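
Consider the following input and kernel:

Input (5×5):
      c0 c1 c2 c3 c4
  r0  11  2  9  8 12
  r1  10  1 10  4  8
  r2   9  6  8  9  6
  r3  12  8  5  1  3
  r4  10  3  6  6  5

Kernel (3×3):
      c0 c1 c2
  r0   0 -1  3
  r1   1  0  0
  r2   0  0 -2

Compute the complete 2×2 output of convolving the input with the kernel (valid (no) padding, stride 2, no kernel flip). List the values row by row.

Output[0,0]: The receptive field on the input at this output position is [11 2 9 / 10 1 10 / 9 6 8]. Elementwise product with the kernel and sum: 2·-1 + 9·3 + 10·1 + 8·-2.
Output[0,1]: The receptive field on the input at this output position is [9 8 12 / 10 4 8 / 8 9 6]. Elementwise product with the kernel and sum: 8·-1 + 12·3 + 10·1 + 6·-2.

19 26
18 4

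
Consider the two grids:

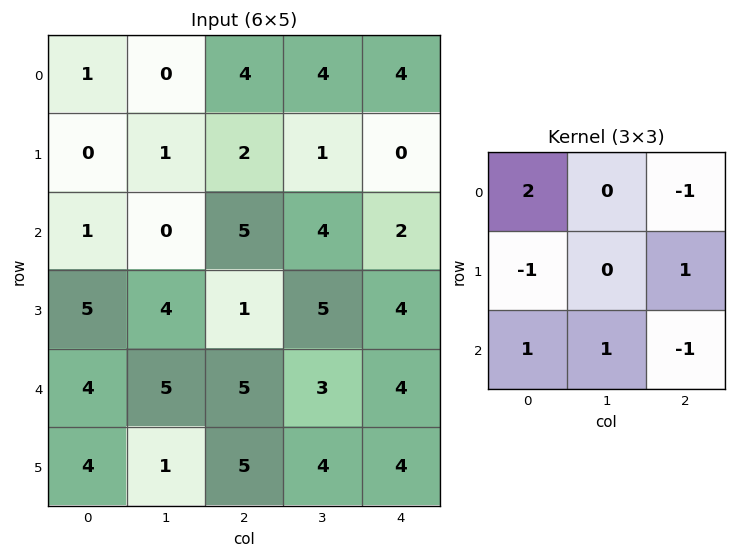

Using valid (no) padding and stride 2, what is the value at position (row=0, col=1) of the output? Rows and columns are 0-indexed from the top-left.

9

The receptive field on the input at this output position is [4 4 4 / 2 1 0 / 5 4 2]. Elementwise product with the kernel and sum: 4·2 + 4·-1 + 2·-1 + 0·1 + 5·1 + 4·1 + 2·-1.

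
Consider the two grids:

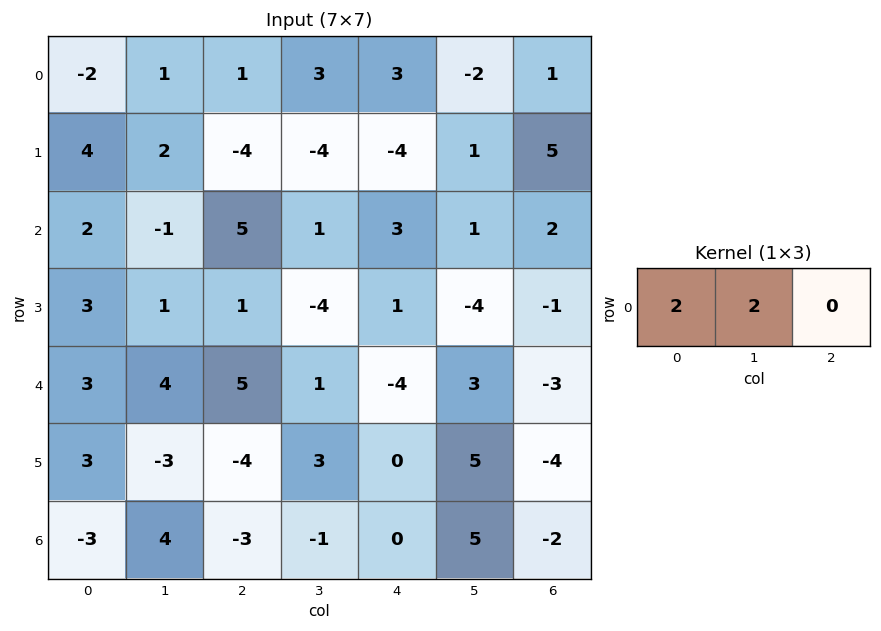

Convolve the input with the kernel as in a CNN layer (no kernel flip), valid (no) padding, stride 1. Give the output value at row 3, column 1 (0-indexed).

4

The receptive field on the input at this output position is [1 1 -4]. Elementwise product with the kernel and sum: 1·2 + 1·2.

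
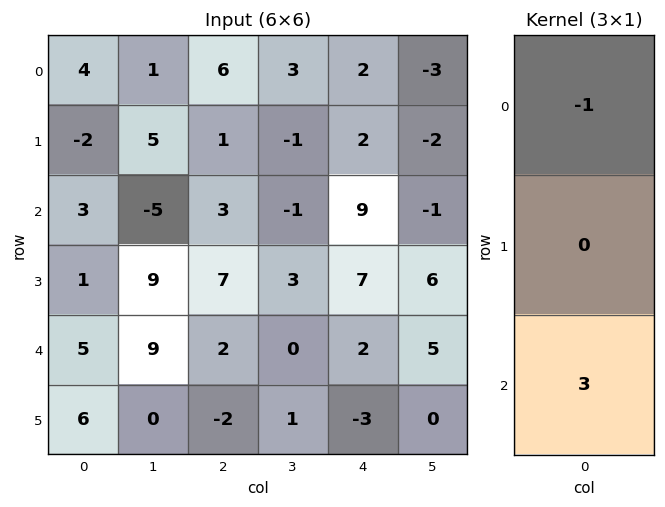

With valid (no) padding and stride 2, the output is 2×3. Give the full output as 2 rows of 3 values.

Output[0,0]: The receptive field on the input at this output position is [4 / -2 / 3]. Elementwise product with the kernel and sum: 4·-1 + 3·3.
Output[0,1]: The receptive field on the input at this output position is [6 / 1 / 3]. Elementwise product with the kernel and sum: 6·-1 + 3·3.

5 3 25
12 3 -3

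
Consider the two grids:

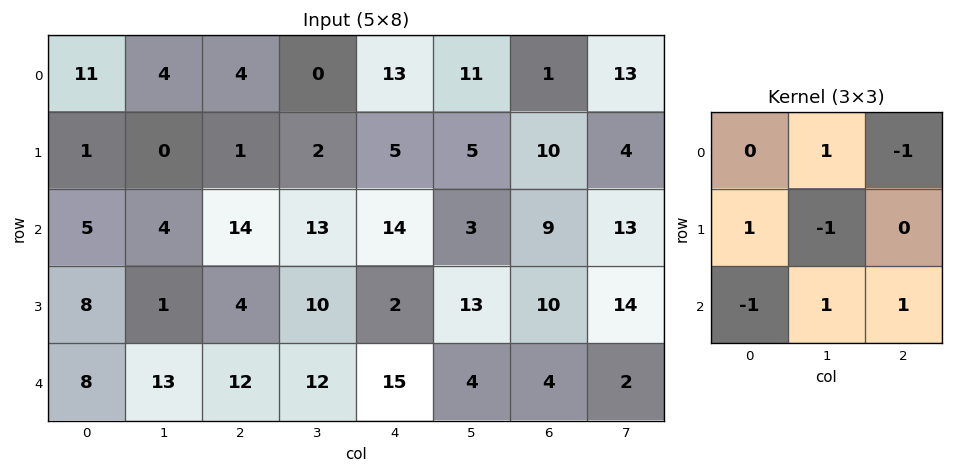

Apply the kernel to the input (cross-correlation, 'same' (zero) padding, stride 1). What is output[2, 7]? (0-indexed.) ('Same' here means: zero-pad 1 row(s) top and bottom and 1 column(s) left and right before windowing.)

4

The receptive field on the zero-padded input at this output position is [10 4 0 / 9 13 0 / 10 14 0]. Elementwise product with the kernel and sum: 4·1 + 0·-1 + 9·1 + 13·-1 + 10·-1 + 14·1 + 0·1.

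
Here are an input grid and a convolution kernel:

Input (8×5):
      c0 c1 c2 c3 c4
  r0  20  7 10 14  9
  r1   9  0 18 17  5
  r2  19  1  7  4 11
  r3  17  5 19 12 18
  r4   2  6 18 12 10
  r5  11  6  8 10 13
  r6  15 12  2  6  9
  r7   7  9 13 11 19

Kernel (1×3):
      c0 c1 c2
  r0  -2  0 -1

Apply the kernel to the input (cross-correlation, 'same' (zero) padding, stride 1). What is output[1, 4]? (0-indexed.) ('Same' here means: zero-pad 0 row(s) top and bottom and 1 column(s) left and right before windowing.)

-34

The receptive field on the zero-padded input at this output position is [17 5 0]. Elementwise product with the kernel and sum: 17·-2 + 0·-1.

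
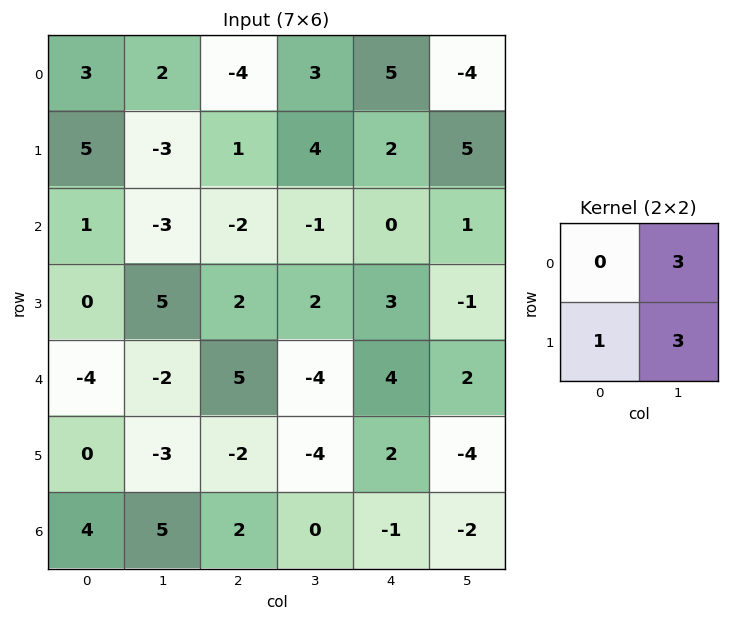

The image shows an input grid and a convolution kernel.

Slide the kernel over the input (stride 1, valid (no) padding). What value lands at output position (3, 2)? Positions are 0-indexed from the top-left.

-1

The receptive field on the input at this output position is [2 2 / 5 -4]. Elementwise product with the kernel and sum: 2·3 + 5·1 + -4·3.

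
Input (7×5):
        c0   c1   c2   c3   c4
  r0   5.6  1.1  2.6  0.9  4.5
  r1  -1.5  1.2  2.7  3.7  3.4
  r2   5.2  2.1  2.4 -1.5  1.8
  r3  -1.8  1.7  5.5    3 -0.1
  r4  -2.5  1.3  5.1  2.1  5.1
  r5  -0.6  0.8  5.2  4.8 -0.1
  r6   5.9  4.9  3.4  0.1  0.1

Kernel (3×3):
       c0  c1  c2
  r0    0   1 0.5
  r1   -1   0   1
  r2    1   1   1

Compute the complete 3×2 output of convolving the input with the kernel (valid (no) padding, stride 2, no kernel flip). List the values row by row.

Output[0,0]: The receptive field on the input at this output position is [5.6 1.1 2.6 / -1.5 1.2 2.7 / 5.2 2.1 2.4]. Elementwise product with the kernel and sum: 1.1·1 + 2.6·0.5 + -1.5·-1 + 2.7·1 + 5.2·1 + 2.1·1 + 2.4·1.

16.3 6.55
14.5 6.1
23.85 2.95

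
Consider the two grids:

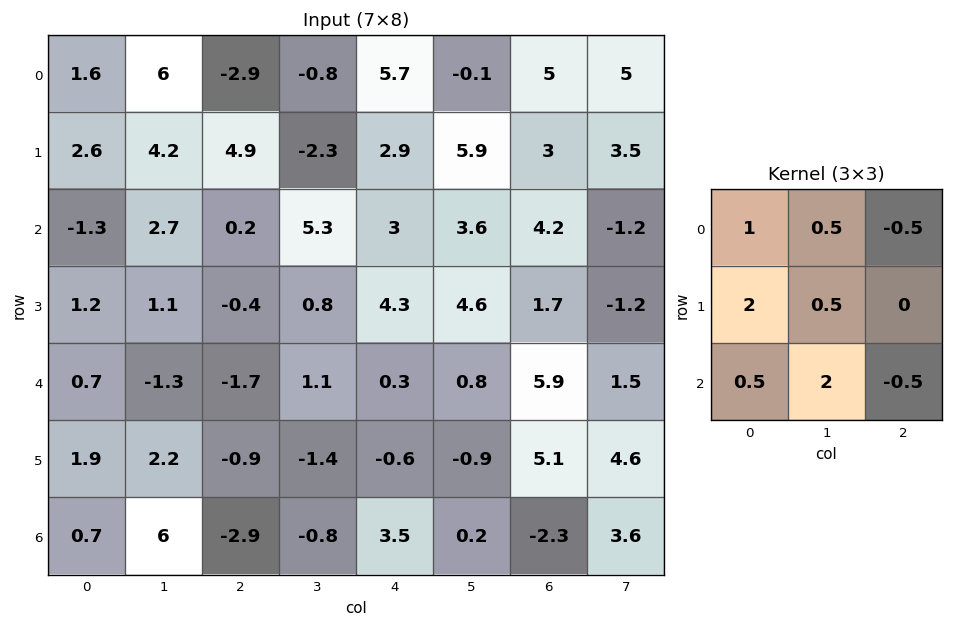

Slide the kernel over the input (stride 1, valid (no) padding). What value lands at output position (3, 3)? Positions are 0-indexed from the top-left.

1.55

The receptive field on the input at this output position is [0.8 4.3 4.6 / 1.1 0.3 0.8 / -1.4 -0.6 -0.9]. Elementwise product with the kernel and sum: 0.8·1 + 4.3·0.5 + 4.6·-0.5 + 1.1·2 + 0.3·0.5 + -1.4·0.5 + -0.6·2 + -0.9·-0.5.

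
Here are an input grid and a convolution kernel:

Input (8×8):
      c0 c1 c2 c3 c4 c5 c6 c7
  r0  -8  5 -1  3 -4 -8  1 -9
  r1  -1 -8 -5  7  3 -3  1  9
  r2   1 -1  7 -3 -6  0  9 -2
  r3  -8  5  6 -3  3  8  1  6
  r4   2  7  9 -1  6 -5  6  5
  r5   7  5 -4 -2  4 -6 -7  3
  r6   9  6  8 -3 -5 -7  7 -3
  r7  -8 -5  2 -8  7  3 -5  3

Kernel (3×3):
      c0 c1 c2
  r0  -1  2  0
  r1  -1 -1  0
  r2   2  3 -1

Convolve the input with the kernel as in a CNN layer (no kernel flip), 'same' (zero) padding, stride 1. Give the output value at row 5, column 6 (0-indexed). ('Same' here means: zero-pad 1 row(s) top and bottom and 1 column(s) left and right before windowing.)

The receptive field on the zero-padded input at this output position is [-5 6 5 / -6 -7 3 / -7 7 -3]. Elementwise product with the kernel and sum: -5·-1 + 6·2 + -6·-1 + -7·-1 + -7·2 + 7·3 + -3·-1.

40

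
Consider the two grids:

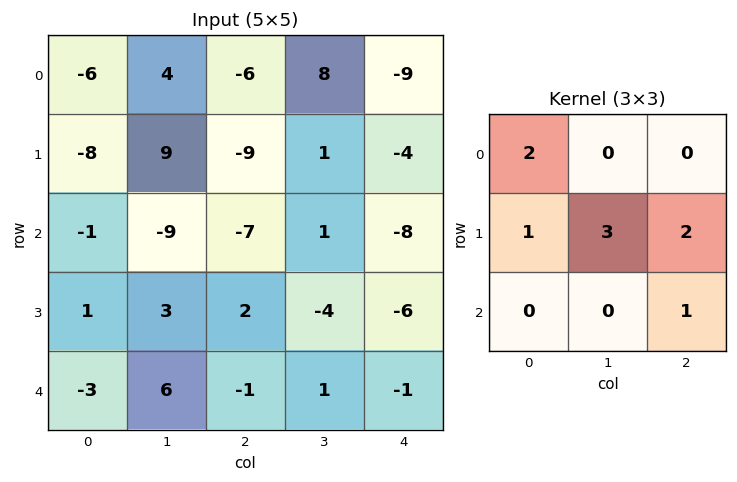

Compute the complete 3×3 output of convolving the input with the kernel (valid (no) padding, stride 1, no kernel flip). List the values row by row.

-18 -7 -34
-56 -14 -44
11 -16 -37

Output[0,0]: The receptive field on the input at this output position is [-6 4 -6 / -8 9 -9 / -1 -9 -7]. Elementwise product with the kernel and sum: -6·2 + -8·1 + 9·3 + -9·2 + -7·1.
Output[0,1]: The receptive field on the input at this output position is [4 -6 8 / 9 -9 1 / -9 -7 1]. Elementwise product with the kernel and sum: 4·2 + 9·1 + -9·3 + 1·2 + 1·1.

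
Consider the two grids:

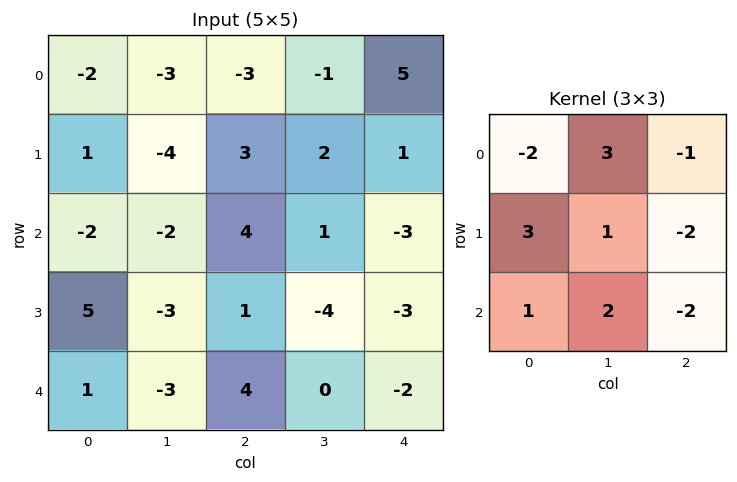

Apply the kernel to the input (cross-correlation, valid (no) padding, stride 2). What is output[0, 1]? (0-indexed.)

The receptive field on the input at this output position is [-3 -1 5 / 3 2 1 / 4 1 -3]. Elementwise product with the kernel and sum: -3·-2 + -1·3 + 5·-1 + 3·3 + 2·1 + 1·-2 + 4·1 + 1·2 + -3·-2.

19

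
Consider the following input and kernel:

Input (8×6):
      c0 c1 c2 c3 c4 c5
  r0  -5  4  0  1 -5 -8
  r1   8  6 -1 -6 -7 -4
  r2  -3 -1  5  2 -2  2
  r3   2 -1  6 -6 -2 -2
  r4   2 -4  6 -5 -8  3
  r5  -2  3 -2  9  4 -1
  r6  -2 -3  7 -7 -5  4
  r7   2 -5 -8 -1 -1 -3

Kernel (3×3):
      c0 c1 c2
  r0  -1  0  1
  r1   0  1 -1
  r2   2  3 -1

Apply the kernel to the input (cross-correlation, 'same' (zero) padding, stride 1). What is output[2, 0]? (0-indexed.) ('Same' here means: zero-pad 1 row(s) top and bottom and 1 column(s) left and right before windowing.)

The receptive field on the zero-padded input at this output position is [0 8 6 / 0 -3 -1 / 0 2 -1]. Elementwise product with the kernel and sum: 0·-1 + 6·1 + -3·1 + -1·-1 + 0·2 + 2·3 + -1·-1.

11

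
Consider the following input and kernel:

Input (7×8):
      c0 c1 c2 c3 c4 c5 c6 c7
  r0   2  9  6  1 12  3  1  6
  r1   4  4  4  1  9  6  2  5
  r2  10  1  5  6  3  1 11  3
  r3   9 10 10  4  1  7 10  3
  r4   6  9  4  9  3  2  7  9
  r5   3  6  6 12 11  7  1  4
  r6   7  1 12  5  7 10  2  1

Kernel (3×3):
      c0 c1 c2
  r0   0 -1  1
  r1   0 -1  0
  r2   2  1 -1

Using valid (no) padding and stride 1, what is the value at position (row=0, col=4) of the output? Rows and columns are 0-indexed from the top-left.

The receptive field on the input at this output position is [12 3 1 / 9 6 2 / 3 1 11]. Elementwise product with the kernel and sum: 3·-1 + 1·1 + 6·-1 + 3·2 + 1·1 + 11·-1.

-12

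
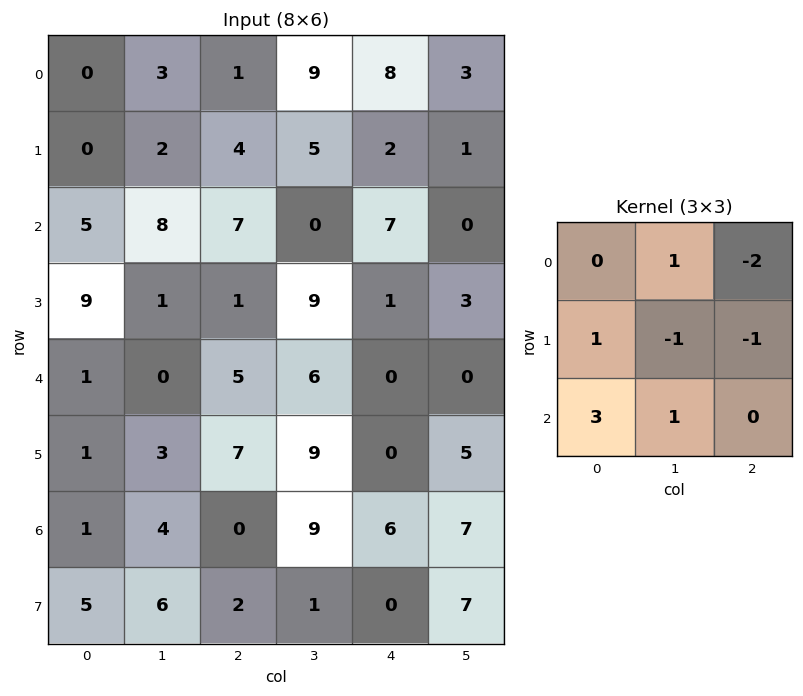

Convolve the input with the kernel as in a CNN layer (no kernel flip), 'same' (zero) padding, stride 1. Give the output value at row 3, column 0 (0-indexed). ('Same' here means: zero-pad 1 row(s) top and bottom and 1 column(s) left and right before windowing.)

-20

The receptive field on the zero-padded input at this output position is [0 5 8 / 0 9 1 / 0 1 0]. Elementwise product with the kernel and sum: 5·1 + 8·-2 + 0·1 + 9·-1 + 1·-1 + 0·3 + 1·1.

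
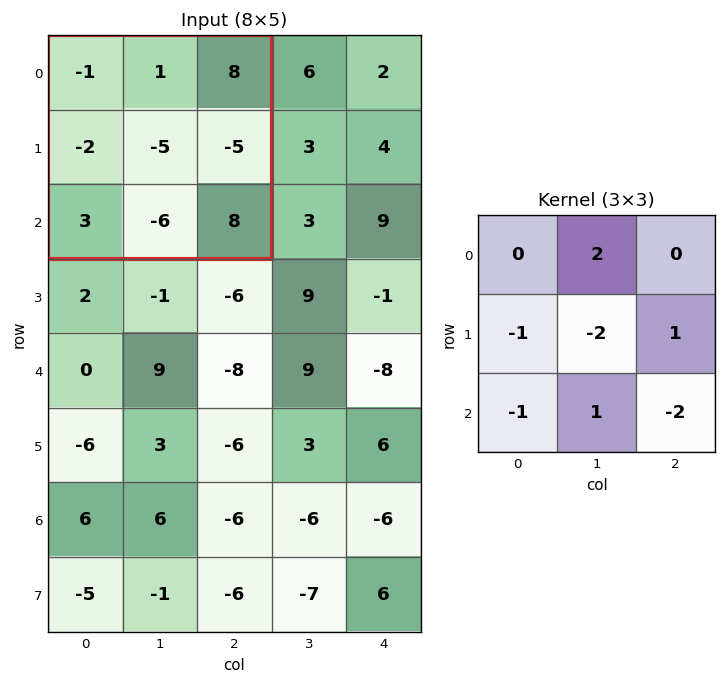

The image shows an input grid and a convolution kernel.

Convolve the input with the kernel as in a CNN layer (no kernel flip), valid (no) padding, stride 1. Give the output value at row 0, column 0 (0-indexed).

The receptive field on the input at this output position is [-1 1 8 / -2 -5 -5 / 3 -6 8]. Elementwise product with the kernel and sum: 1·2 + -2·-1 + -5·-2 + -5·1 + 3·-1 + -6·1 + 8·-2.

-16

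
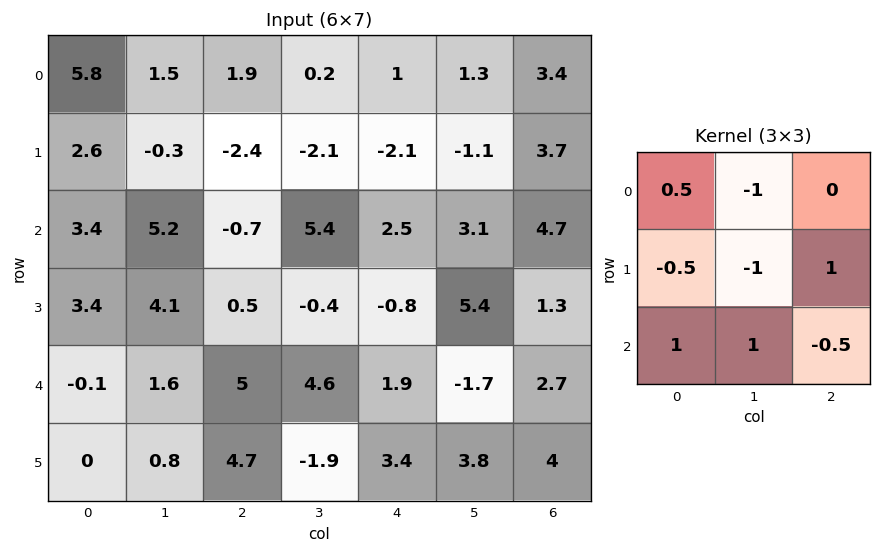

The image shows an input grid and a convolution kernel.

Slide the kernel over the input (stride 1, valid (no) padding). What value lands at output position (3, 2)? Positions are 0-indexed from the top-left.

The receptive field on the input at this output position is [0.5 -0.4 -0.8 / 5 4.6 1.9 / 4.7 -1.9 3.4]. Elementwise product with the kernel and sum: 0.5·0.5 + -0.4·-1 + 5·-0.5 + 4.6·-1 + 1.9·1 + 4.7·1 + -1.9·1 + 3.4·-0.5.

-3.45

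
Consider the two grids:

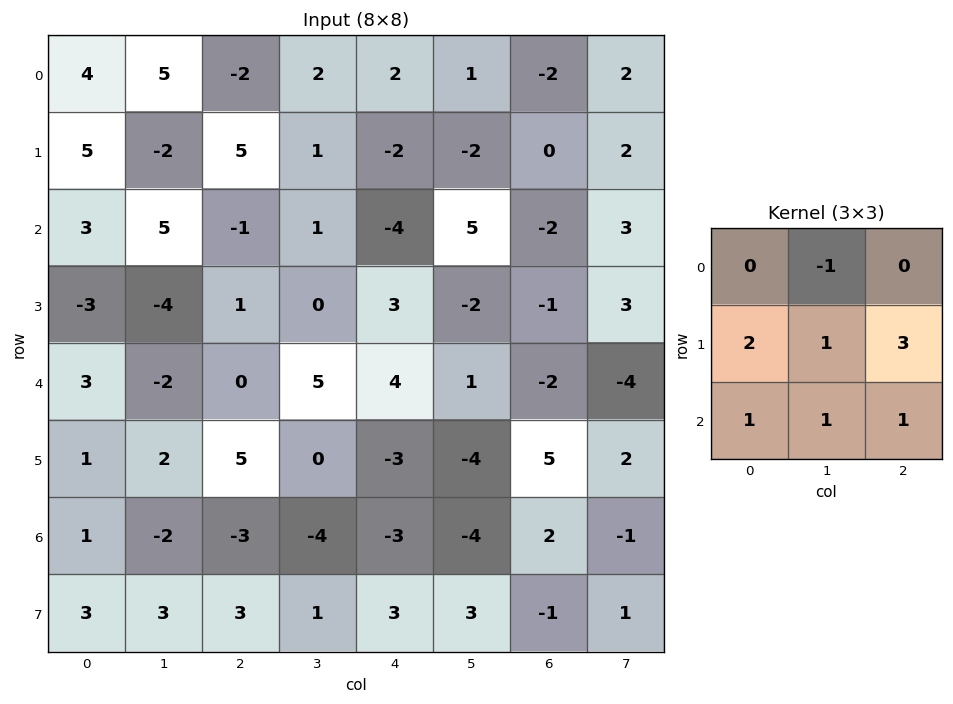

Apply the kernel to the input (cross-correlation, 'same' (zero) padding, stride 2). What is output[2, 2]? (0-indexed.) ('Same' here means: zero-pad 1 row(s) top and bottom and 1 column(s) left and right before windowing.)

7

The receptive field on the zero-padded input at this output position is [0 3 -2 / 5 4 1 / 0 -3 -4]. Elementwise product with the kernel and sum: 3·-1 + 5·2 + 4·1 + 1·3 + 0·1 + -3·1 + -4·1.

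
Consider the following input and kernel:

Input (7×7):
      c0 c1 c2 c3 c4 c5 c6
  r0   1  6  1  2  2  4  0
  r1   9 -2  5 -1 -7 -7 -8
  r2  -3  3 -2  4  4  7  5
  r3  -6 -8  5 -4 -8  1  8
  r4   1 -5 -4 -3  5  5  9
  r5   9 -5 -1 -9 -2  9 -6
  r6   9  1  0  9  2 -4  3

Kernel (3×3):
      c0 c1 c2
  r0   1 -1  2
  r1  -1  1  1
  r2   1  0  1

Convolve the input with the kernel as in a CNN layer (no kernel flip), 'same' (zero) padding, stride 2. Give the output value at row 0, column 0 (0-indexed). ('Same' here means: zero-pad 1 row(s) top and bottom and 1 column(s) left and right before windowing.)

The receptive field on the zero-padded input at this output position is [0 0 0 / 0 1 6 / 0 9 -2]. Elementwise product with the kernel and sum: 0·1 + 0·-1 + 0·2 + 0·-1 + 1·1 + 6·1 + 0·1 + -2·1.

5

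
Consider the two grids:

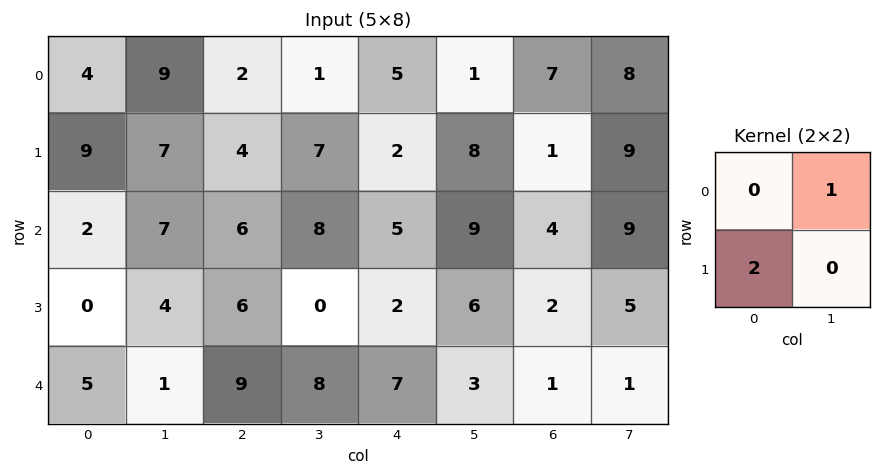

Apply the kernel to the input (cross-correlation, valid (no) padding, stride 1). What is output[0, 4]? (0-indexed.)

5

The receptive field on the input at this output position is [5 1 / 2 8]. Elementwise product with the kernel and sum: 1·1 + 2·2.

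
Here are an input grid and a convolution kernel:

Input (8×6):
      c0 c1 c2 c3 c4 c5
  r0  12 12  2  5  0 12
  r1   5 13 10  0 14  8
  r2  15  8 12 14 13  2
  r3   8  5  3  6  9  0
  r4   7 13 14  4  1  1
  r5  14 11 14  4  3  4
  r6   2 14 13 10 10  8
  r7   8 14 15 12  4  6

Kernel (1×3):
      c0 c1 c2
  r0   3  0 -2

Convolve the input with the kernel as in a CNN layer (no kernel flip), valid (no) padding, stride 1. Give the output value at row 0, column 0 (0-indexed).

32

The receptive field on the input at this output position is [12 12 2]. Elementwise product with the kernel and sum: 12·3 + 2·-2.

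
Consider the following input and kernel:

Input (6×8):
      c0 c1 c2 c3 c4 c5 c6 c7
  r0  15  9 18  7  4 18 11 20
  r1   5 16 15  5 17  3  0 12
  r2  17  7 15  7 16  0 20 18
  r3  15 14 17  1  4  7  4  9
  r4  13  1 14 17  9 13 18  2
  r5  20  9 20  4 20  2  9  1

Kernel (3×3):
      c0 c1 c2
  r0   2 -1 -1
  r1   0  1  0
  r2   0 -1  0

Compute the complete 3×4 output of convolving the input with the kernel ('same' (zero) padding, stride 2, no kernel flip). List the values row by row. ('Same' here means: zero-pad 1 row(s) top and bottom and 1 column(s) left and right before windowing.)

10 3 -13 11
-19 10 2 10
-36 4 -20 10

Output[0,0]: The receptive field on the zero-padded input at this output position is [0 0 0 / 0 15 9 / 0 5 16]. Elementwise product with the kernel and sum: 0·2 + 0·-1 + 0·-1 + 15·1 + 5·-1.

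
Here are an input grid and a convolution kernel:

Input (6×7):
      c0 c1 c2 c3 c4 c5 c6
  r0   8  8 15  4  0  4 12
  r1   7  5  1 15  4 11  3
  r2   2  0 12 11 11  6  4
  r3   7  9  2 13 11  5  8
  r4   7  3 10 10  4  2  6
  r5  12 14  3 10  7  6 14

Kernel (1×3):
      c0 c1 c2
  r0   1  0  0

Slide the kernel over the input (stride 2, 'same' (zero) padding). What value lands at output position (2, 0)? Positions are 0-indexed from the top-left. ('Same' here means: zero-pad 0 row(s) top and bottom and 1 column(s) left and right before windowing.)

0

The receptive field on the zero-padded input at this output position is [0 7 3]. Elementwise product with the kernel and sum: 0·1.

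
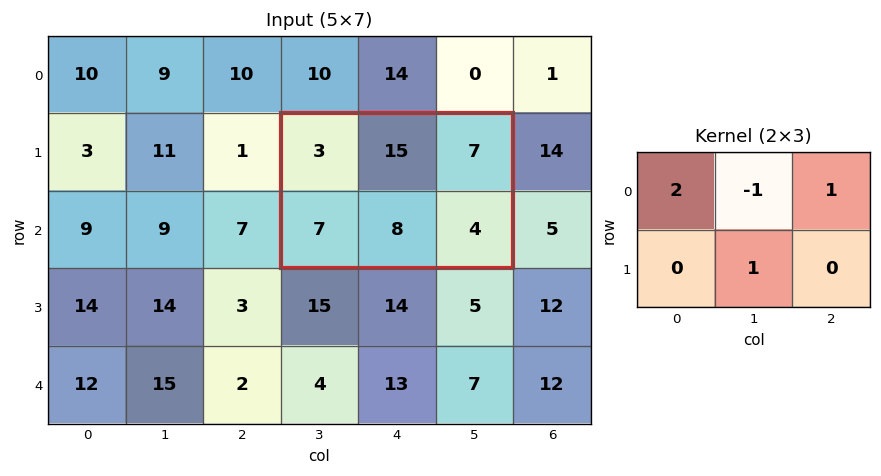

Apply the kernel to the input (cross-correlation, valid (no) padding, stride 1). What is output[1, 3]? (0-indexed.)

The receptive field on the input at this output position is [3 15 7 / 7 8 4]. Elementwise product with the kernel and sum: 3·2 + 15·-1 + 7·1 + 8·1.

6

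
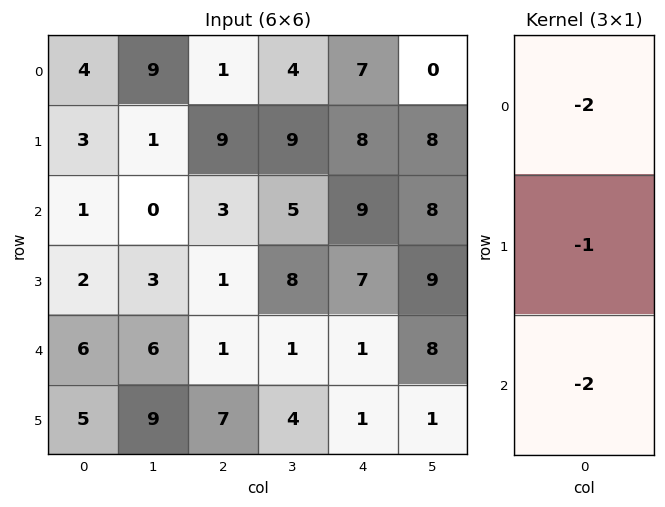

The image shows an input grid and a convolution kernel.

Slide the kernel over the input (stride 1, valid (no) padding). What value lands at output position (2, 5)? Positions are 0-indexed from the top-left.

The receptive field on the input at this output position is [8 / 9 / 8]. Elementwise product with the kernel and sum: 8·-2 + 9·-1 + 8·-2.

-41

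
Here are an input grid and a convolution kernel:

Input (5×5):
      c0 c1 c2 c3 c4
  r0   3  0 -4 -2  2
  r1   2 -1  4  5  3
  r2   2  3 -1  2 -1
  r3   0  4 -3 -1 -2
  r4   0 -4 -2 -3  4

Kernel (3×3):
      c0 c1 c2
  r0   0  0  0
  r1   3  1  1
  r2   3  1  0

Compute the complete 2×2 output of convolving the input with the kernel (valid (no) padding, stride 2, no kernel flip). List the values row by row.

Output[0,0]: The receptive field on the input at this output position is [3 0 -4 / 2 -1 4 / 2 3 -1]. Elementwise product with the kernel and sum: 2·3 + -1·1 + 4·1 + 2·3 + 3·1.
Output[0,1]: The receptive field on the input at this output position is [-4 -2 2 / 4 5 3 / -1 2 -1]. Elementwise product with the kernel and sum: 4·3 + 5·1 + 3·1 + -1·3 + 2·1.

18 19
-3 -21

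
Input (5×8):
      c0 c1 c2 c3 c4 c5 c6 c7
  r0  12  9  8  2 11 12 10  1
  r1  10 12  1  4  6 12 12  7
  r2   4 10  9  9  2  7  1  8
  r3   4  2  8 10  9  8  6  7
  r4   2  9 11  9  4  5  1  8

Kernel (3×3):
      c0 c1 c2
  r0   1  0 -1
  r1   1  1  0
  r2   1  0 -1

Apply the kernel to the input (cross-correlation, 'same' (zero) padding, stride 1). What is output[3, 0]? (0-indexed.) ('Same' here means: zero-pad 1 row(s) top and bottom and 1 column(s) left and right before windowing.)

The receptive field on the zero-padded input at this output position is [0 4 10 / 0 4 2 / 0 2 9]. Elementwise product with the kernel and sum: 0·1 + 10·-1 + 0·1 + 4·1 + 0·1 + 9·-1.

-15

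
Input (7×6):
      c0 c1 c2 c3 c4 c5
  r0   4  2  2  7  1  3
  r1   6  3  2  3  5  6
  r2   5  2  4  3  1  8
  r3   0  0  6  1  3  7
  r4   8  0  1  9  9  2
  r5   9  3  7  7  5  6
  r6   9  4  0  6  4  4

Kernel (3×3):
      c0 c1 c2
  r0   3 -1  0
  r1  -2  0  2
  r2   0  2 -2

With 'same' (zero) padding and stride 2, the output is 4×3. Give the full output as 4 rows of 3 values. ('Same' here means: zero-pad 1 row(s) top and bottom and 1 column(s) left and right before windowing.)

Output[0,0]: The receptive field on the zero-padded input at this output position is [0 0 0 / 0 4 2 / 0 6 3]. Elementwise product with the kernel and sum: 0·3 + 0·-1 + 0·-2 + 2·2 + 6·2 + 3·-2.

10 8 -10
-2 19 6
12 12 -16
-1 6 12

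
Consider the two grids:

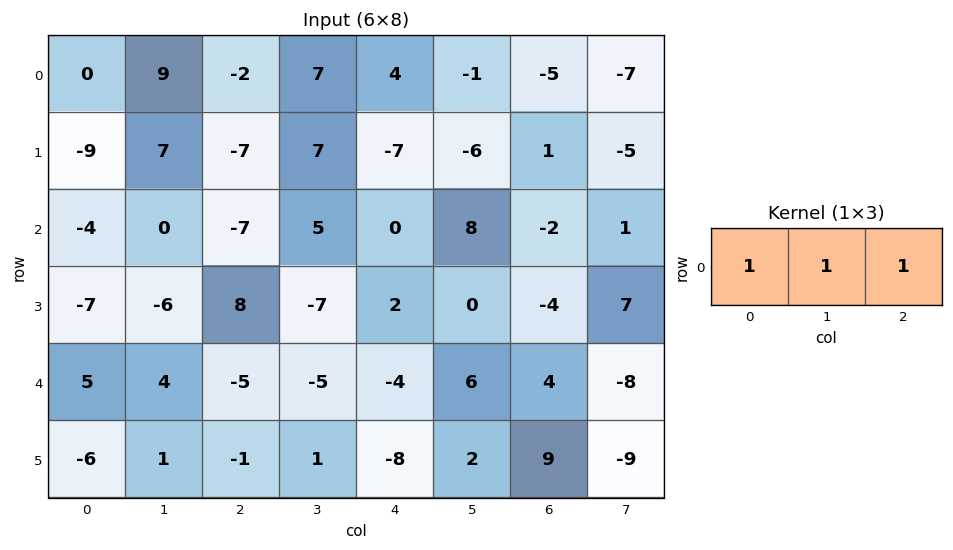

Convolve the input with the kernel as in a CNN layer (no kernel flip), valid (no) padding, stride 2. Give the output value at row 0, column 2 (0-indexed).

The receptive field on the input at this output position is [4 -1 -5]. Elementwise product with the kernel and sum: 4·1 + -1·1 + -5·1.

-2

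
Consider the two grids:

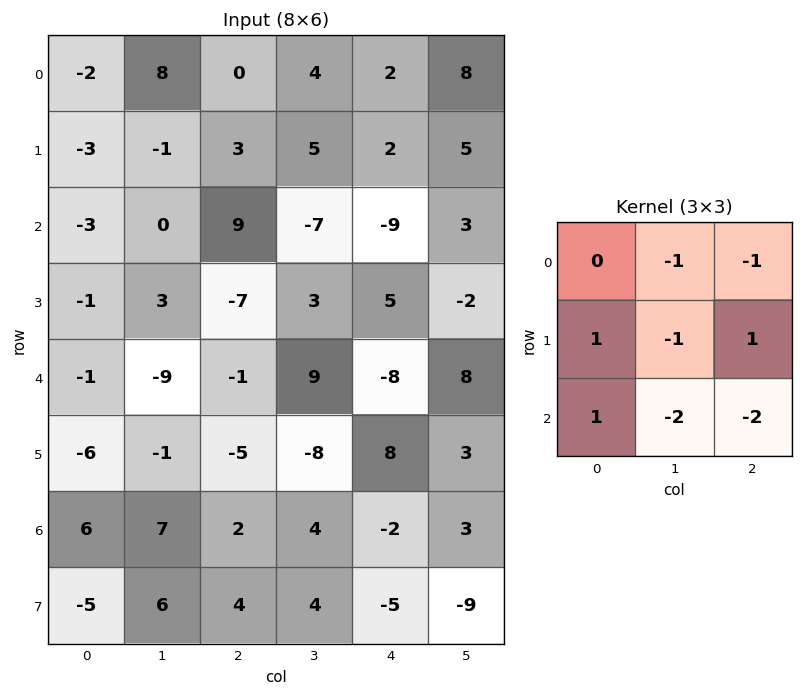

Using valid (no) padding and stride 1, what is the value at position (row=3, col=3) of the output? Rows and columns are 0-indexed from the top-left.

The receptive field on the input at this output position is [3 5 -2 / 9 -8 8 / -8 8 3]. Elementwise product with the kernel and sum: 5·-1 + -2·-1 + 9·1 + -8·-1 + 8·1 + -8·1 + 8·-2 + 3·-2.

-8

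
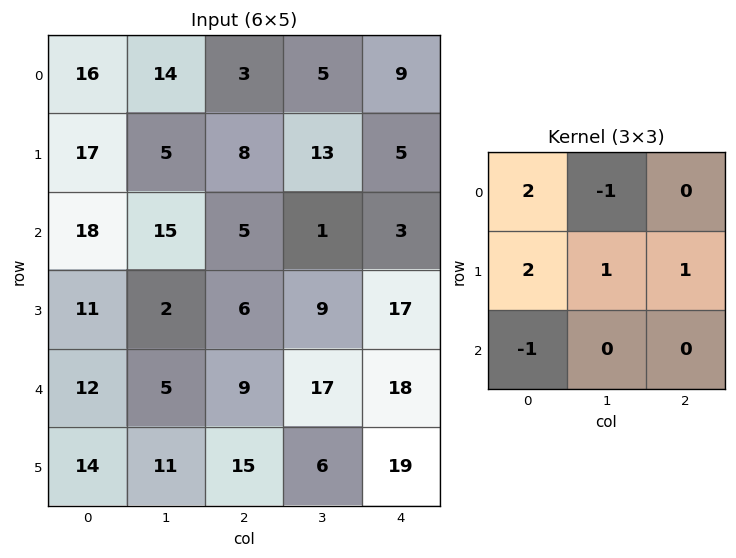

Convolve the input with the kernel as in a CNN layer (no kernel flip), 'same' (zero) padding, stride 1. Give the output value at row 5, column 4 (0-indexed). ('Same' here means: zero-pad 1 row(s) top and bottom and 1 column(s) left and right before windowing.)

47

The receptive field on the zero-padded input at this output position is [17 18 0 / 6 19 0 / 0 0 0]. Elementwise product with the kernel and sum: 17·2 + 18·-1 + 6·2 + 19·1 + 0·1 + 0·-1.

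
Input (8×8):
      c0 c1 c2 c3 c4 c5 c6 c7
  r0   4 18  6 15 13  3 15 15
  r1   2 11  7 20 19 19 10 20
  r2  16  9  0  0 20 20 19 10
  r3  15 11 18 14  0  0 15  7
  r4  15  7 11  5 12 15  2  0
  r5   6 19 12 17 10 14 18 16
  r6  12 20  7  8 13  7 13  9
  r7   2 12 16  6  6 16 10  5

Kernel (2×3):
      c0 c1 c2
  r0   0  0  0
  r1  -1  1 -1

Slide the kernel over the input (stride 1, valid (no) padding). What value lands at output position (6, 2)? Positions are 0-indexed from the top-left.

The receptive field on the input at this output position is [7 8 13 / 16 6 6]. Elementwise product with the kernel and sum: 16·-1 + 6·1 + 6·-1.

-16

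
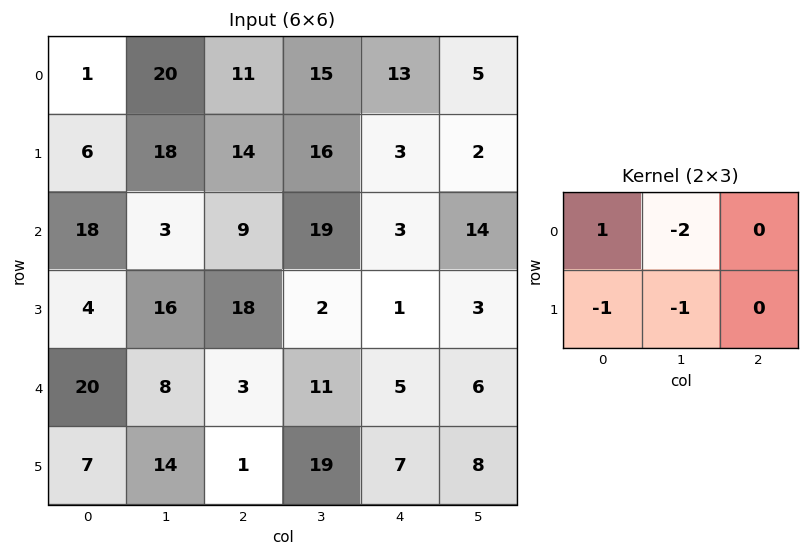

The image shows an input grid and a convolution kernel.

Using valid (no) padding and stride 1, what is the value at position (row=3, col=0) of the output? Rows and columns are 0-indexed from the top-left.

The receptive field on the input at this output position is [4 16 18 / 20 8 3]. Elementwise product with the kernel and sum: 4·1 + 16·-2 + 20·-1 + 8·-1.

-56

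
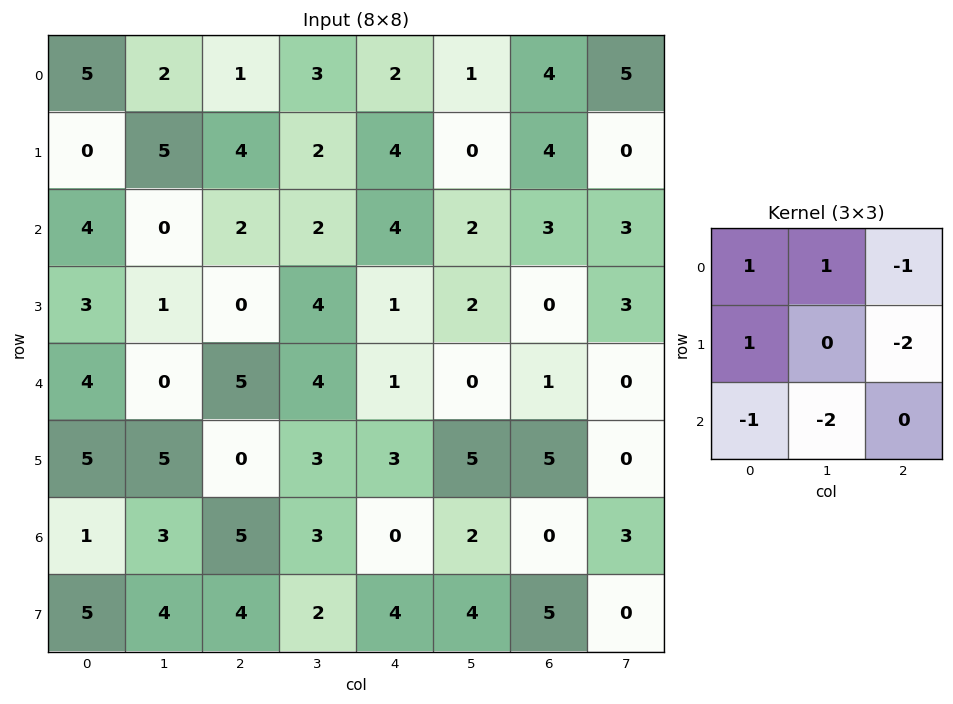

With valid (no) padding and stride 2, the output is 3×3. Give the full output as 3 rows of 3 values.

Output[0,0]: The receptive field on the input at this output position is [5 2 1 / 0 5 4 / 4 0 2]. Elementwise product with the kernel and sum: 5·1 + 2·1 + 1·-1 + 0·1 + 4·-2 + 4·-1 + 0·-2.

-6 -8 -13
1 -15 3
-3 -9 -11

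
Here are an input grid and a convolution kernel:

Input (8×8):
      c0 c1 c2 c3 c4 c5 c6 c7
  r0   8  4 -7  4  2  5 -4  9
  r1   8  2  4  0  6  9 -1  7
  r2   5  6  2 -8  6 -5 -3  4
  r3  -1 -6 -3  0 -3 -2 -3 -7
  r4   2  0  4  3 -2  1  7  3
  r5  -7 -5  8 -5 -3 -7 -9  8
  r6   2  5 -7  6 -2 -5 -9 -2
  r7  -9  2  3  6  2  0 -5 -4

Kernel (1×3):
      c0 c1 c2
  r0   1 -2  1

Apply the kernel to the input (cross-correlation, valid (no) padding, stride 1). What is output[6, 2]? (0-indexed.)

-21

The receptive field on the input at this output position is [-7 6 -2]. Elementwise product with the kernel and sum: -7·1 + 6·-2 + -2·1.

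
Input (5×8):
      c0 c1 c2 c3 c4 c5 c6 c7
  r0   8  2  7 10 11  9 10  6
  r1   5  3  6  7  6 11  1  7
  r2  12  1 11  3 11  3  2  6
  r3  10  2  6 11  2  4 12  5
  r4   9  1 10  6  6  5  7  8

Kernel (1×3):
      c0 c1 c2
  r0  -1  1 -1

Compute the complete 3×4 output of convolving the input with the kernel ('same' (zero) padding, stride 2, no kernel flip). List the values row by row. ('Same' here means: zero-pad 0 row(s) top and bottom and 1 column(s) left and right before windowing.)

Output[0,0]: The receptive field on the zero-padded input at this output position is [0 8 2]. Elementwise product with the kernel and sum: 0·-1 + 8·1 + 2·-1.
Output[0,1]: The receptive field on the zero-padded input at this output position is [2 7 10]. Elementwise product with the kernel and sum: 2·-1 + 7·1 + 10·-1.

6 -5 -8 -5
11 7 5 -7
8 3 -5 -6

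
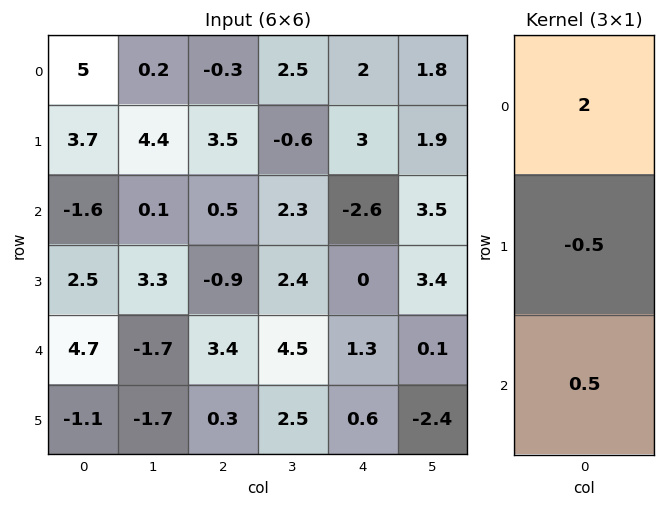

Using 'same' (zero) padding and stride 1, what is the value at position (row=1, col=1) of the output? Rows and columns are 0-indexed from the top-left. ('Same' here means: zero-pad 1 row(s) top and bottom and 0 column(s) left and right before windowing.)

-1.75

The receptive field on the zero-padded input at this output position is [0.2 / 4.4 / 0.1]. Elementwise product with the kernel and sum: 0.2·2 + 4.4·-0.5 + 0.1·0.5.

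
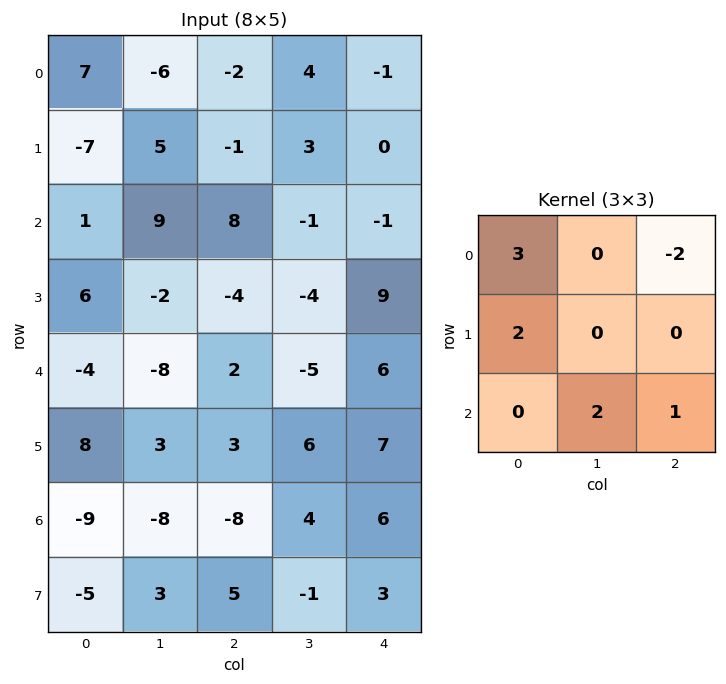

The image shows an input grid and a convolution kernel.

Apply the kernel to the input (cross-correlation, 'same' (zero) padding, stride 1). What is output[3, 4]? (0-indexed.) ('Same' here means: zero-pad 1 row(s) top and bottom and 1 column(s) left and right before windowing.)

The receptive field on the zero-padded input at this output position is [-1 -1 0 / -4 9 0 / -5 6 0]. Elementwise product with the kernel and sum: -1·3 + 0·-2 + -4·2 + 6·2 + 0·1.

1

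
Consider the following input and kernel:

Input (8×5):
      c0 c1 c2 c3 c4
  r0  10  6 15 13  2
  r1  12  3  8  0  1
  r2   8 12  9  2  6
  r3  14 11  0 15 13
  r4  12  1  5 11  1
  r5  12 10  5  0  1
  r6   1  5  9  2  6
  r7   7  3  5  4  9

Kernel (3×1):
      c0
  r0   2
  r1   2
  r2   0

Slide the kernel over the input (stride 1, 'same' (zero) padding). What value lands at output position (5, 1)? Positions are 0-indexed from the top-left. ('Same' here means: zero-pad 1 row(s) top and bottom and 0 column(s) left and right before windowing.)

The receptive field on the zero-padded input at this output position is [1 / 10 / 5]. Elementwise product with the kernel and sum: 1·2 + 10·2.

22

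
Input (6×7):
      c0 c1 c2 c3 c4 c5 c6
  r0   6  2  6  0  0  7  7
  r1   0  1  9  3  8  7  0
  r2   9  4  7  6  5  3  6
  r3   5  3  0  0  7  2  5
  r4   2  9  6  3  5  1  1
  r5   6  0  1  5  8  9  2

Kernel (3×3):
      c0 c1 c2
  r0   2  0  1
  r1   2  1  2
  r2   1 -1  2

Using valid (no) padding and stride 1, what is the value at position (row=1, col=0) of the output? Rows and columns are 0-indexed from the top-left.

47

The receptive field on the input at this output position is [0 1 9 / 9 4 7 / 5 3 0]. Elementwise product with the kernel and sum: 0·2 + 9·1 + 9·2 + 4·1 + 7·2 + 5·1 + 3·-1 + 0·2.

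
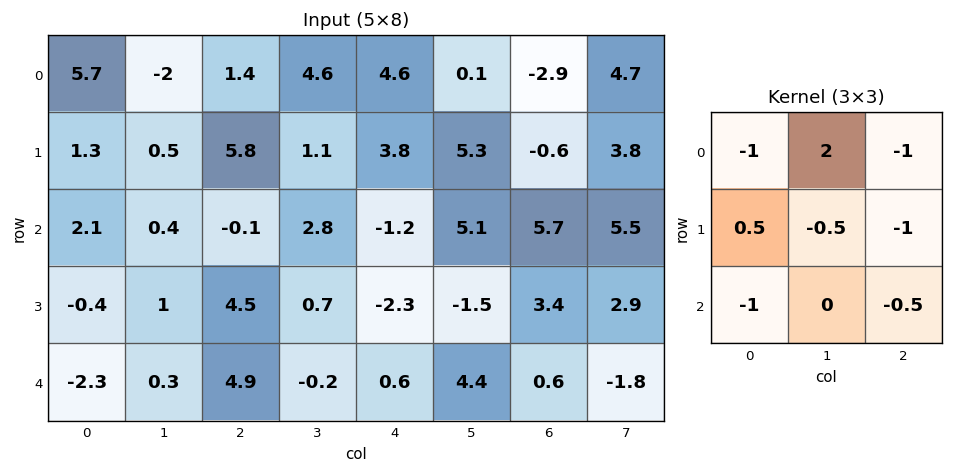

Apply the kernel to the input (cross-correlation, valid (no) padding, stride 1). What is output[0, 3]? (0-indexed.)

The receptive field on the input at this output position is [4.6 4.6 0.1 / 1.1 3.8 5.3 / 2.8 -1.2 5.1]. Elementwise product with the kernel and sum: 4.6·-1 + 4.6·2 + 0.1·-1 + 1.1·0.5 + 3.8·-0.5 + 5.3·-1 + 2.8·-1 + 5.1·-0.5.

-7.5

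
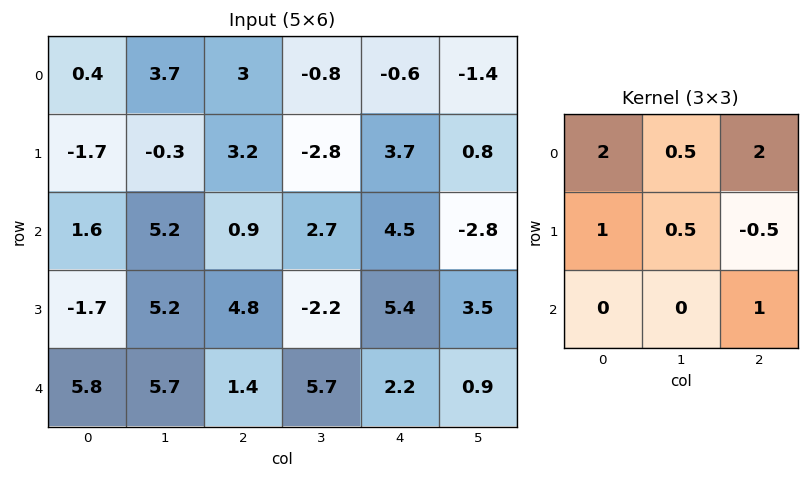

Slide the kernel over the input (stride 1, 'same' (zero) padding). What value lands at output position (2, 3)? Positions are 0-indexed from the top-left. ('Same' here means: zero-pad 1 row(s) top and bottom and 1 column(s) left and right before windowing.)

The receptive field on the zero-padded input at this output position is [3.2 -2.8 3.7 / 0.9 2.7 4.5 / 4.8 -2.2 5.4]. Elementwise product with the kernel and sum: 3.2·2 + -2.8·0.5 + 3.7·2 + 0.9·1 + 2.7·0.5 + 4.5·-0.5 + 5.4·1.

17.8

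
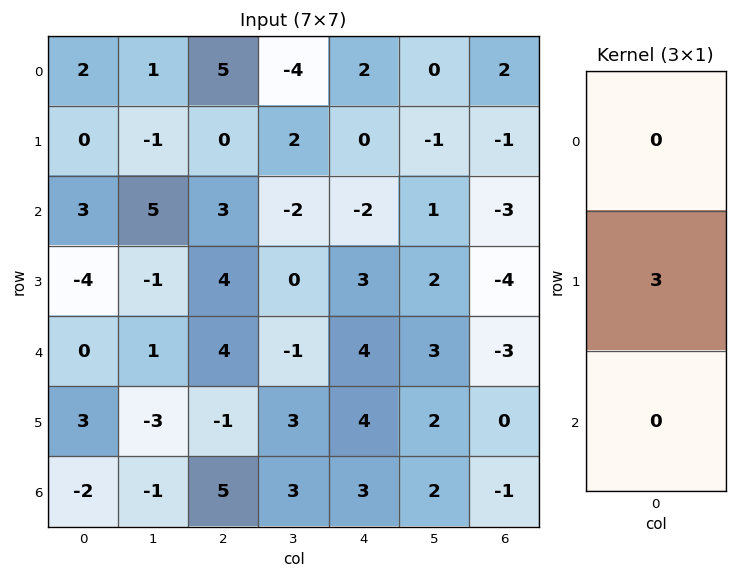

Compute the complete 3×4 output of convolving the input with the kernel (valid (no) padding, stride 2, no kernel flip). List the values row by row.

0 0 0 -3
-12 12 9 -12
9 -3 12 0

Output[0,0]: The receptive field on the input at this output position is [2 / 0 / 3]. Elementwise product with the kernel and sum: 0·3.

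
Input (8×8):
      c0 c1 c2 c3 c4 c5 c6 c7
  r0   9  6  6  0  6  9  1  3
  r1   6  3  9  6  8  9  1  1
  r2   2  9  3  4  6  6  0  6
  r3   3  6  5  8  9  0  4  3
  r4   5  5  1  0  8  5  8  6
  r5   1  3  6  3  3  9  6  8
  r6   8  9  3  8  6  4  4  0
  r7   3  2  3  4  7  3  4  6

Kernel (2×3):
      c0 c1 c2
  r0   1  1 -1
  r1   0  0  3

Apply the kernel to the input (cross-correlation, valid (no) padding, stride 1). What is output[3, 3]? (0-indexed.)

The receptive field on the input at this output position is [8 9 0 / 0 8 5]. Elementwise product with the kernel and sum: 8·1 + 9·1 + 0·-1 + 5·3.

32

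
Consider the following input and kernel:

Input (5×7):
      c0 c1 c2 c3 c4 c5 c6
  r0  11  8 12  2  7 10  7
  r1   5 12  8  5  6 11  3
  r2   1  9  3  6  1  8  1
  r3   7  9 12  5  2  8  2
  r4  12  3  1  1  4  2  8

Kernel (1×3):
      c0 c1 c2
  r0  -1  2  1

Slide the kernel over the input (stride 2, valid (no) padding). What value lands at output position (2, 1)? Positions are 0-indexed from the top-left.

5

The receptive field on the input at this output position is [1 1 4]. Elementwise product with the kernel and sum: 1·-1 + 1·2 + 4·1.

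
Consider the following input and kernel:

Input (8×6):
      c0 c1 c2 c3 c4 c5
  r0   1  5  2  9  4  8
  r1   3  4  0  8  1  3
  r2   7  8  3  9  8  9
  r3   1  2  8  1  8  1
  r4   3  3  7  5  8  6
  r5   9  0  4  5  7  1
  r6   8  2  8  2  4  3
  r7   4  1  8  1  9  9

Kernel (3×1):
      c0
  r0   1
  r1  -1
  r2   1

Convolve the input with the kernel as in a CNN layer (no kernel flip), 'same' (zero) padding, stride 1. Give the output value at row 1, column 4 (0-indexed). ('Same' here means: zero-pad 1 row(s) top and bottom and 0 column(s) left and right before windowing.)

11

The receptive field on the zero-padded input at this output position is [4 / 1 / 8]. Elementwise product with the kernel and sum: 4·1 + 1·-1 + 8·1.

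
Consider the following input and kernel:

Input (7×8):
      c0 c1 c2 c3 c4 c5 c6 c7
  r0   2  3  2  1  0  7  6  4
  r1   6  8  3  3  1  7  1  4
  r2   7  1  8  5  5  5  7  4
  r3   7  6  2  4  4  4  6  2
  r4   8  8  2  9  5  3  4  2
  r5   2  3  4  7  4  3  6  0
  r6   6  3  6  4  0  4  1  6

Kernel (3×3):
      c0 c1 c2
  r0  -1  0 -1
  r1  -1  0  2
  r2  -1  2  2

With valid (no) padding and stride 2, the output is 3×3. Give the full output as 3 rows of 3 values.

Output[0,0]: The receptive field on the input at this output position is [2 3 2 / 6 8 3 / 7 1 8]. Elementwise product with the kernel and sum: 2·-1 + 2·-1 + 6·-1 + 3·2 + 7·-1 + 1·2 + 8·2.

7 9 14
-6 19 5
8 -1 9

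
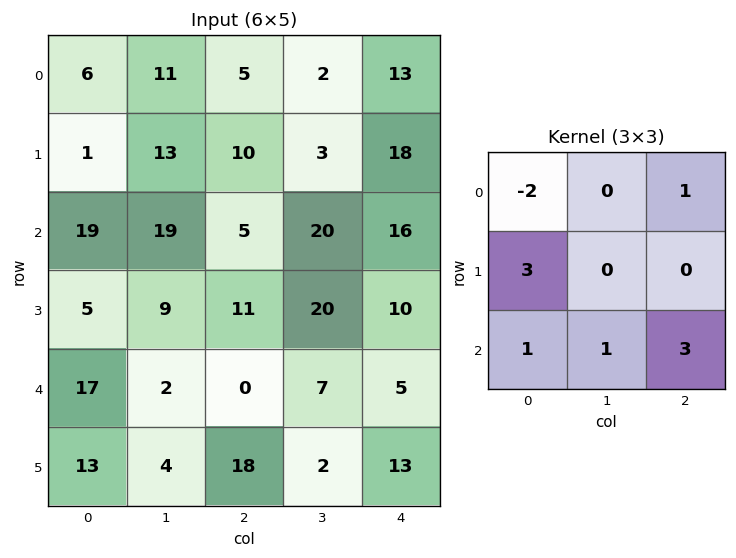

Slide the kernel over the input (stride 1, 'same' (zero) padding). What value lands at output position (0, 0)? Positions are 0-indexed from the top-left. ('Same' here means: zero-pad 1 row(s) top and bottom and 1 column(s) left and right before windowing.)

The receptive field on the zero-padded input at this output position is [0 0 0 / 0 6 11 / 0 1 13]. Elementwise product with the kernel and sum: 0·-2 + 0·1 + 0·3 + 0·1 + 1·1 + 13·3.

40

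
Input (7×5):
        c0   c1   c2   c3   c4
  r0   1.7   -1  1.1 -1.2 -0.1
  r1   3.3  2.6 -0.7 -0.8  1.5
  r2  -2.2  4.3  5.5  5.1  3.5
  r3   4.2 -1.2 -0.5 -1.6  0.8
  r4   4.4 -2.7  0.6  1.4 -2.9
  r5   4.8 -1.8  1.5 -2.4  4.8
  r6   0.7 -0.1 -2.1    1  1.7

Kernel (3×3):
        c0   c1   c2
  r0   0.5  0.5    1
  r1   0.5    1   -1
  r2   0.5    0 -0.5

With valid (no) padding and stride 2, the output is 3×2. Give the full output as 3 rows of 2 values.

2.55 -1.8
9.85 7.9
1.95 -10.25

Output[0,0]: The receptive field on the input at this output position is [1.7 -1 1.1 / 3.3 2.6 -0.7 / -2.2 4.3 5.5]. Elementwise product with the kernel and sum: 1.7·0.5 + -1·0.5 + 1.1·1 + 3.3·0.5 + 2.6·1 + -0.7·-1 + -2.2·0.5 + 5.5·-0.5.
Output[0,1]: The receptive field on the input at this output position is [1.1 -1.2 -0.1 / -0.7 -0.8 1.5 / 5.5 5.1 3.5]. Elementwise product with the kernel and sum: 1.1·0.5 + -1.2·0.5 + -0.1·1 + -0.7·0.5 + -0.8·1 + 1.5·-1 + 5.5·0.5 + 3.5·-0.5.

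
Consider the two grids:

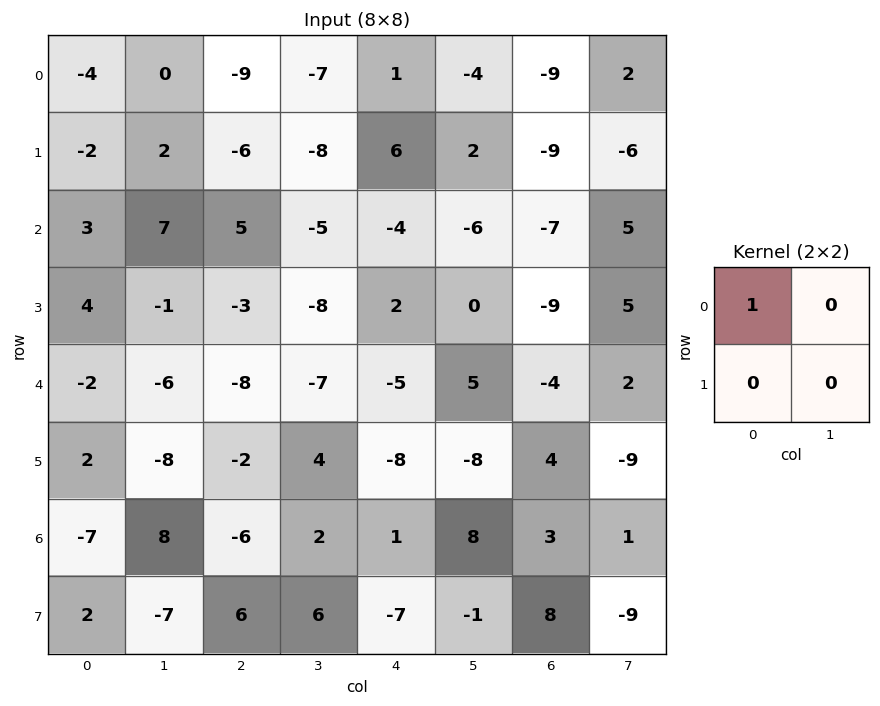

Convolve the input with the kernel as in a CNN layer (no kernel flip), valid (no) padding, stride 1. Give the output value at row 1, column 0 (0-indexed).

-2

The receptive field on the input at this output position is [-2 2 / 3 7]. Elementwise product with the kernel and sum: -2·1.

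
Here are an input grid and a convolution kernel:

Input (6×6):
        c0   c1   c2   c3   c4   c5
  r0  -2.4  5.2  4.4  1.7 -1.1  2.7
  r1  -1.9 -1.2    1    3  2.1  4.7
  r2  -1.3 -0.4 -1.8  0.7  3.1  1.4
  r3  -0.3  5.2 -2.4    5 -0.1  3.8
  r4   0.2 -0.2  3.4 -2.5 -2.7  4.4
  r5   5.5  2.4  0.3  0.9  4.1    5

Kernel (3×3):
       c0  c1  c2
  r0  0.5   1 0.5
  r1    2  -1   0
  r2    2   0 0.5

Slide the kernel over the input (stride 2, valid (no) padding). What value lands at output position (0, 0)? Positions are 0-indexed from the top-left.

0.1

The receptive field on the input at this output position is [-2.4 5.2 4.4 / -1.9 -1.2 1 / -1.3 -0.4 -1.8]. Elementwise product with the kernel and sum: -2.4·0.5 + 5.2·1 + 4.4·0.5 + -1.9·2 + -1.2·-1 + -1.3·2 + -1.8·0.5.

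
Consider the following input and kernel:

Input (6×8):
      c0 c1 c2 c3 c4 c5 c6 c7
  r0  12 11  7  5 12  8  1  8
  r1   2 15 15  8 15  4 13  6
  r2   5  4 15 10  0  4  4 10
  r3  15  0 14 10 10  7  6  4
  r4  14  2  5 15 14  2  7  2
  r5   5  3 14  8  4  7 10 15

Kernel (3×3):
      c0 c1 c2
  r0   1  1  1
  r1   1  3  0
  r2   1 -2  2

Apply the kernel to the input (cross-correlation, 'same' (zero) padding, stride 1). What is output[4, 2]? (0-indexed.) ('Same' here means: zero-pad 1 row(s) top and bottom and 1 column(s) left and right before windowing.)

The receptive field on the zero-padded input at this output position is [0 14 10 / 2 5 15 / 3 14 8]. Elementwise product with the kernel and sum: 0·1 + 14·1 + 10·1 + 2·1 + 5·3 + 3·1 + 14·-2 + 8·2.

32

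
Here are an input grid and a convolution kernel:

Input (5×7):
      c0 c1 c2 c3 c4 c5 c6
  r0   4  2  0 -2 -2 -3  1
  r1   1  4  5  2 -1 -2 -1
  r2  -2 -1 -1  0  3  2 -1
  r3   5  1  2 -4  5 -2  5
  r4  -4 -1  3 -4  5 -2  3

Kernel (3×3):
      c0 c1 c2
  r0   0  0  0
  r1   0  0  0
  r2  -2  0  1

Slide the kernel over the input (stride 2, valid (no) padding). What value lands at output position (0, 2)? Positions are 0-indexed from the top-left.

-7

The receptive field on the input at this output position is [-2 -3 1 / -1 -2 -1 / 3 2 -1]. Elementwise product with the kernel and sum: 3·-2 + -1·1.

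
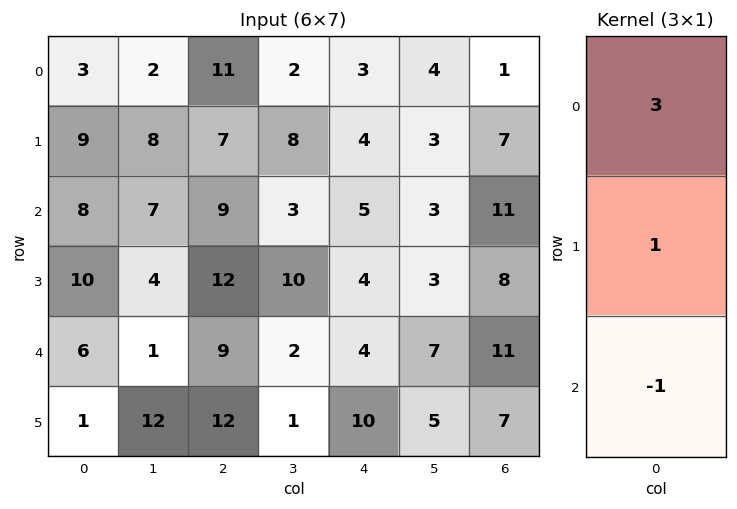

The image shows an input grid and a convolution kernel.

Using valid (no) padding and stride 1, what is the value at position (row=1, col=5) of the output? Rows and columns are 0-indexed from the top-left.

The receptive field on the input at this output position is [3 / 3 / 3]. Elementwise product with the kernel and sum: 3·3 + 3·1 + 3·-1.

9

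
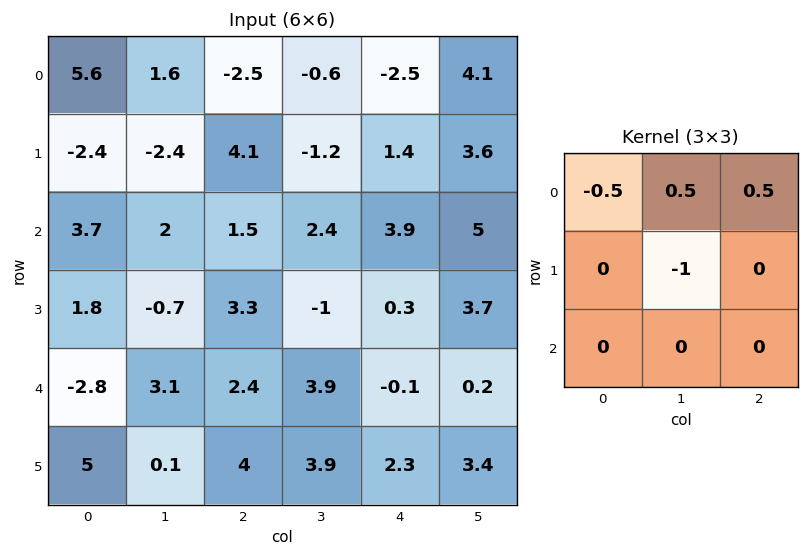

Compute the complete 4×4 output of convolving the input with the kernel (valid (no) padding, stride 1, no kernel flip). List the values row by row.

-0.85 -6.45 0.9 -0.3
0.05 1.15 -4.35 -0.8
0.6 -2.35 3.4 2.95
-2.7 -0.9 -5.9 2.6

Output[0,0]: The receptive field on the input at this output position is [5.6 1.6 -2.5 / -2.4 -2.4 4.1 / 3.7 2 1.5]. Elementwise product with the kernel and sum: 5.6·-0.5 + 1.6·0.5 + -2.5·0.5 + -2.4·-1.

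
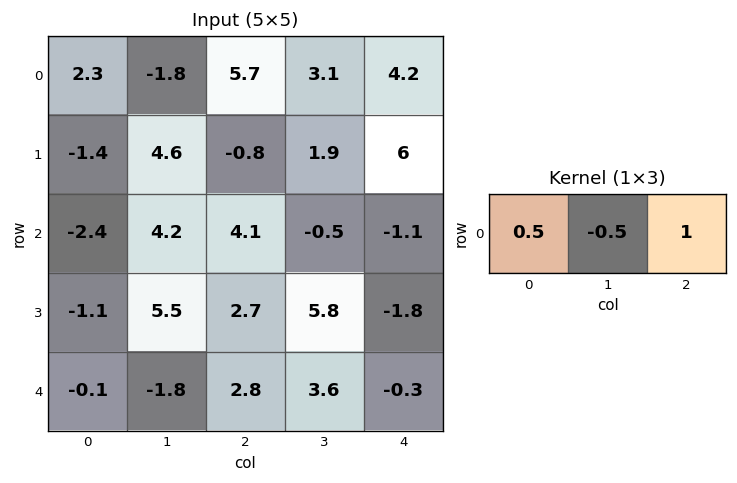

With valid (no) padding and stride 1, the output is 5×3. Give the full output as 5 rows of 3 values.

Output[0,0]: The receptive field on the input at this output position is [2.3 -1.8 5.7]. Elementwise product with the kernel and sum: 2.3·0.5 + -1.8·-0.5 + 5.7·1.
Output[0,1]: The receptive field on the input at this output position is [-1.8 5.7 3.1]. Elementwise product with the kernel and sum: -1.8·0.5 + 5.7·-0.5 + 3.1·1.

7.75 -0.65 5.5
-3.8 4.6 4.65
0.8 -0.45 1.2
-0.6 7.2 -3.35
3.65 1.3 -0.7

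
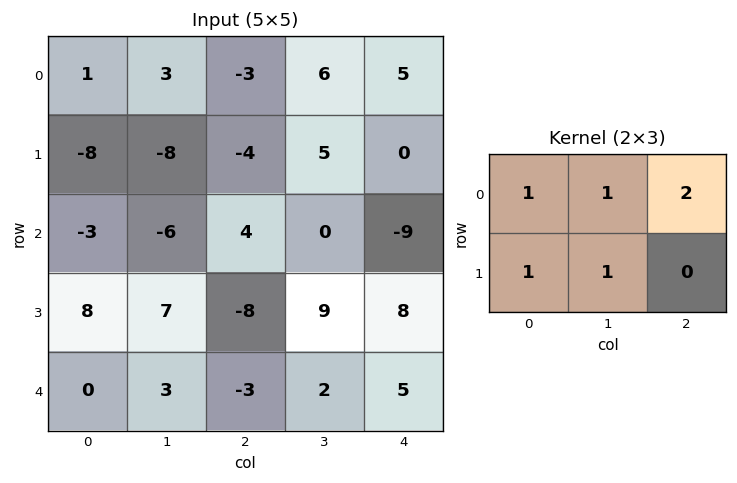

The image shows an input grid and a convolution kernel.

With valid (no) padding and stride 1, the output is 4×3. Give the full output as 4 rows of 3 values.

Output[0,0]: The receptive field on the input at this output position is [1 3 -3 / -8 -8 -4]. Elementwise product with the kernel and sum: 1·1 + 3·1 + -3·2 + -8·1 + -8·1.
Output[0,1]: The receptive field on the input at this output position is [3 -3 6 / -8 -4 5]. Elementwise product with the kernel and sum: 3·1 + -3·1 + 6·2 + -8·1 + -4·1.

-18 0 14
-33 -4 5
14 -3 -13
2 17 16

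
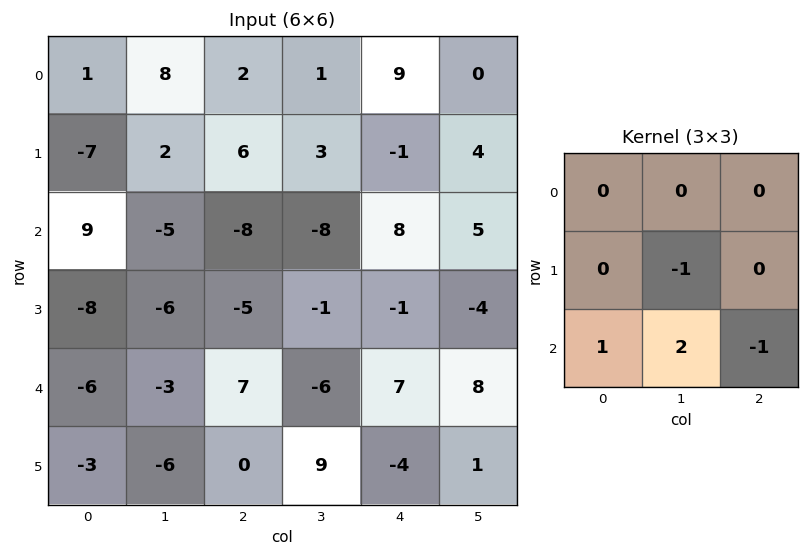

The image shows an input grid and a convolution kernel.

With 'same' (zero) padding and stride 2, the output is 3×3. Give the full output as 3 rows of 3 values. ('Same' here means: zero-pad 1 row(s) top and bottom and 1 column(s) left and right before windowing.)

Output[0,0]: The receptive field on the zero-padded input at this output position is [0 0 0 / 0 1 8 / 0 -7 2]. Elementwise product with the kernel and sum: 1·-1 + 0·1 + -7·2 + 2·-1.

-17 9 -12
-19 -7 -7
6 -22 -7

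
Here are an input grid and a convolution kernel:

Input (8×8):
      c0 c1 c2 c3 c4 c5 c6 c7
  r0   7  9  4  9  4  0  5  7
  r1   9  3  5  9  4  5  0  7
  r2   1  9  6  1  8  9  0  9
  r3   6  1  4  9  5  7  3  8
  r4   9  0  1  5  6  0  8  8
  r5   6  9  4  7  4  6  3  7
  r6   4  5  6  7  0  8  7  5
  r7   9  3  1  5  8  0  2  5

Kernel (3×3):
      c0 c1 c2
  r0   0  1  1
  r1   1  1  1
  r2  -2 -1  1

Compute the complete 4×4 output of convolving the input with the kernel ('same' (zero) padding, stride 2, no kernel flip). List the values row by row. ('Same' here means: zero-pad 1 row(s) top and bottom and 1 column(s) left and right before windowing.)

10 20 -4 9
17 33 11 16
19 4 11 19
18 27 7 33

Output[0,0]: The receptive field on the zero-padded input at this output position is [0 0 0 / 0 7 9 / 0 9 3]. Elementwise product with the kernel and sum: 0·1 + 0·1 + 0·1 + 7·1 + 9·1 + 0·-2 + 9·-1 + 3·1.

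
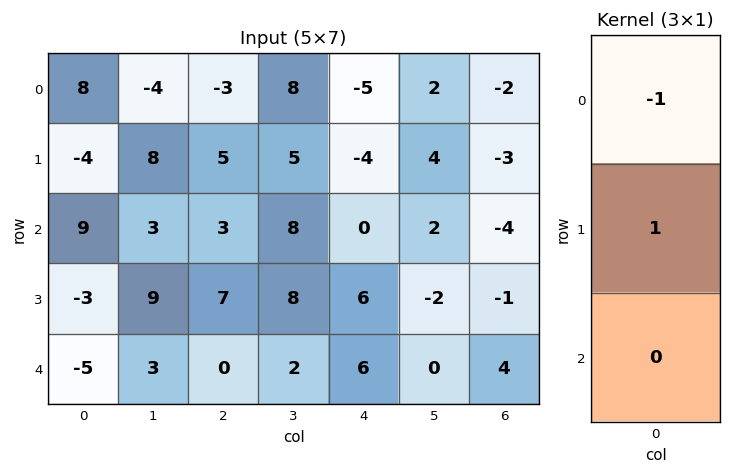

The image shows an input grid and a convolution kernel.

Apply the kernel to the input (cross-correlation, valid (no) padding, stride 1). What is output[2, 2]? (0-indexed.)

The receptive field on the input at this output position is [3 / 7 / 0]. Elementwise product with the kernel and sum: 3·-1 + 7·1.

4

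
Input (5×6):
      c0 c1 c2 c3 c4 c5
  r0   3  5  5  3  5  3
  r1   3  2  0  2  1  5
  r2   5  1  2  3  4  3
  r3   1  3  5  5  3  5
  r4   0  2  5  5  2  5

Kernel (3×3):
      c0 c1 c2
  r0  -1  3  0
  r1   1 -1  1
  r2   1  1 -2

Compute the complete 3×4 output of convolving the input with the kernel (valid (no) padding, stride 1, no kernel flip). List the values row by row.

15 11 0 19
3 -2 13 1
-7 5 16 13

Output[0,0]: The receptive field on the input at this output position is [3 5 5 / 3 2 0 / 5 1 2]. Elementwise product with the kernel and sum: 3·-1 + 5·3 + 3·1 + 2·-1 + 0·1 + 5·1 + 1·1 + 2·-2.
Output[0,1]: The receptive field on the input at this output position is [5 5 3 / 2 0 2 / 1 2 3]. Elementwise product with the kernel and sum: 5·-1 + 5·3 + 2·1 + 0·-1 + 2·1 + 1·1 + 2·1 + 3·-2.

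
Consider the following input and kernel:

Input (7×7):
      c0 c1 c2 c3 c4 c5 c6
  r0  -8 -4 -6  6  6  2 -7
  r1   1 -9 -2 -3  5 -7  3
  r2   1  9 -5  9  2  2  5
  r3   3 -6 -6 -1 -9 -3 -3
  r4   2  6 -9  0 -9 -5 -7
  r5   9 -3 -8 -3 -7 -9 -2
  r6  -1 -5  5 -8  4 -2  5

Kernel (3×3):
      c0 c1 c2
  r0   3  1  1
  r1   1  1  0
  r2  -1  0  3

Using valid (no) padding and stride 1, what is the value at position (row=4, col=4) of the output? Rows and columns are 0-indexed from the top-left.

The receptive field on the input at this output position is [-9 -5 -7 / -7 -9 -2 / 4 -2 5]. Elementwise product with the kernel and sum: -9·3 + -5·1 + -7·1 + -7·1 + -9·1 + 4·-1 + 5·3.

-44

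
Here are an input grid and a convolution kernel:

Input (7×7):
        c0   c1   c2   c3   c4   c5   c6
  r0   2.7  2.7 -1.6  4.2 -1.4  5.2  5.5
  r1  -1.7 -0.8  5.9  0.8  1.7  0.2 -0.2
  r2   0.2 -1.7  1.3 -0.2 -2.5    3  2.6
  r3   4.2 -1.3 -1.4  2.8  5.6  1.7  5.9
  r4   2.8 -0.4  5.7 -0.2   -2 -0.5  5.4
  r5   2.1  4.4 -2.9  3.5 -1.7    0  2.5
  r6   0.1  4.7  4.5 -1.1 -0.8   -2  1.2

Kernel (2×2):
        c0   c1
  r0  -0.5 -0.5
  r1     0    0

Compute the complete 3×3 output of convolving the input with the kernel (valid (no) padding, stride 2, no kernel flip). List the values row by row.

Output[0,0]: The receptive field on the input at this output position is [2.7 2.7 / -1.7 -0.8]. Elementwise product with the kernel and sum: 2.7·-0.5 + 2.7·-0.5.

-2.7 -1.3 -1.9
0.75 -0.55 -0.25
-1.2 -2.75 1.25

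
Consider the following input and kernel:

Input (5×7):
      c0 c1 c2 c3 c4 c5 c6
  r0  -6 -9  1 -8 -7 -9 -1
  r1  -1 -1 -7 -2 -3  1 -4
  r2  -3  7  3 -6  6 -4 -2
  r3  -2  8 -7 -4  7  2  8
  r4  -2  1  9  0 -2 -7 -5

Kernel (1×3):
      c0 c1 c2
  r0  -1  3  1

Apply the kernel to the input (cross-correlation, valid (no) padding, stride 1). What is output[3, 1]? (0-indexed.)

-33

The receptive field on the input at this output position is [8 -7 -4]. Elementwise product with the kernel and sum: 8·-1 + -7·3 + -4·1.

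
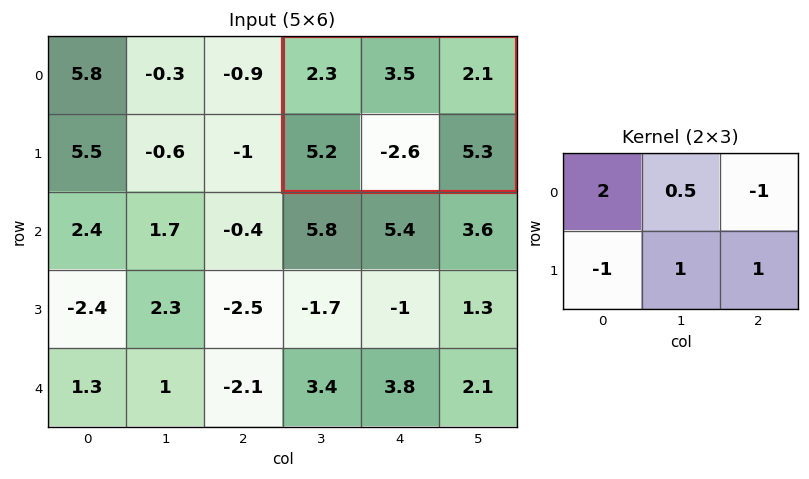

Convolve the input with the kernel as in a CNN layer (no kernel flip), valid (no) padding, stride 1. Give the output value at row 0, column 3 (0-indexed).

The receptive field on the input at this output position is [2.3 3.5 2.1 / 5.2 -2.6 5.3]. Elementwise product with the kernel and sum: 2.3·2 + 3.5·0.5 + 2.1·-1 + 5.2·-1 + -2.6·1 + 5.3·1.

1.75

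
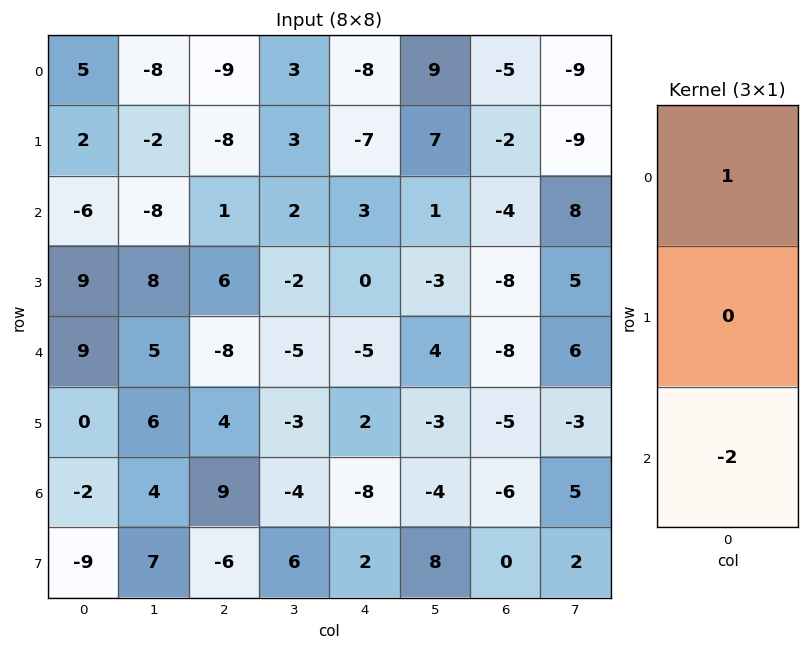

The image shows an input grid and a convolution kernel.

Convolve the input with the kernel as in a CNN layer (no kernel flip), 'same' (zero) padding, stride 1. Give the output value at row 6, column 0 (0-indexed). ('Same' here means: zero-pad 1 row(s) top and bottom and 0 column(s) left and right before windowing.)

18

The receptive field on the zero-padded input at this output position is [0 / -2 / -9]. Elementwise product with the kernel and sum: 0·1 + -9·-2.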